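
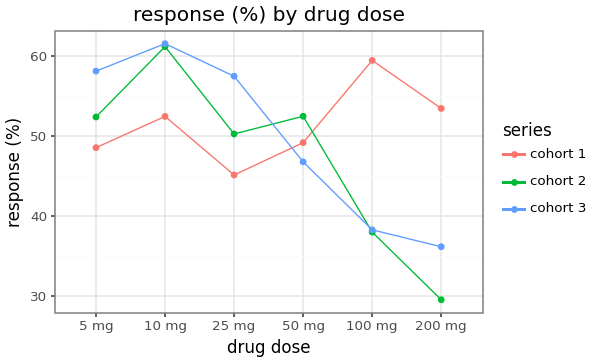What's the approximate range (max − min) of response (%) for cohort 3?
≈ 25

Max 10 mg ≈ 60, min 200 mg ≈ 35; range ≈ 25.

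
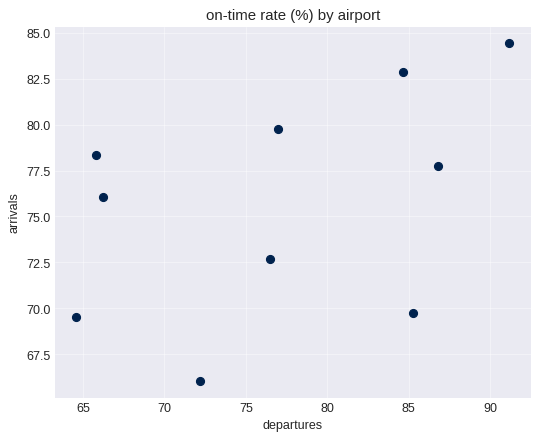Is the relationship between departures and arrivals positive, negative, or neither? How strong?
Points are positively correlated; moderate (|r| ≈ 0.5).

positive, moderate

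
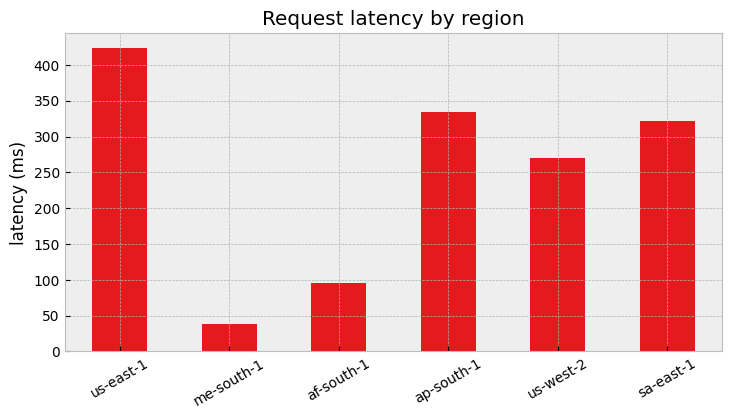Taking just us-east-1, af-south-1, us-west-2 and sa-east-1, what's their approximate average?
(400 + 100 + 250 + 300) / 4 ≈ 262.

≈ 262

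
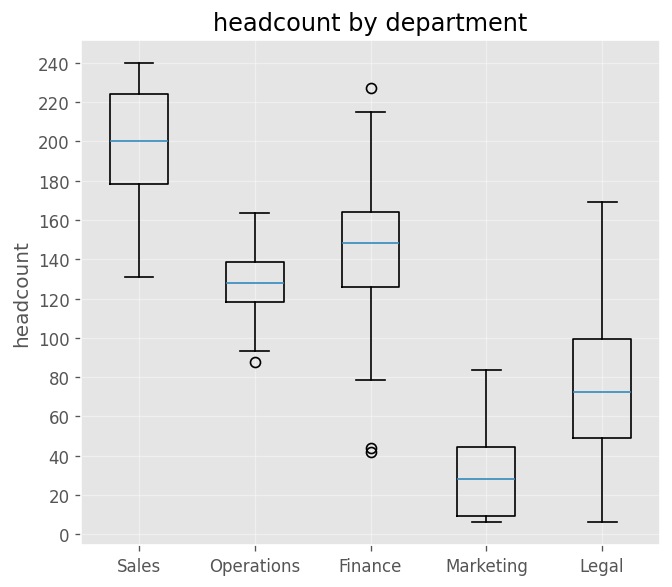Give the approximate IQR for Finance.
Q3 ≈ 160, Q1 ≈ 120; IQR ≈ 40.

≈ 40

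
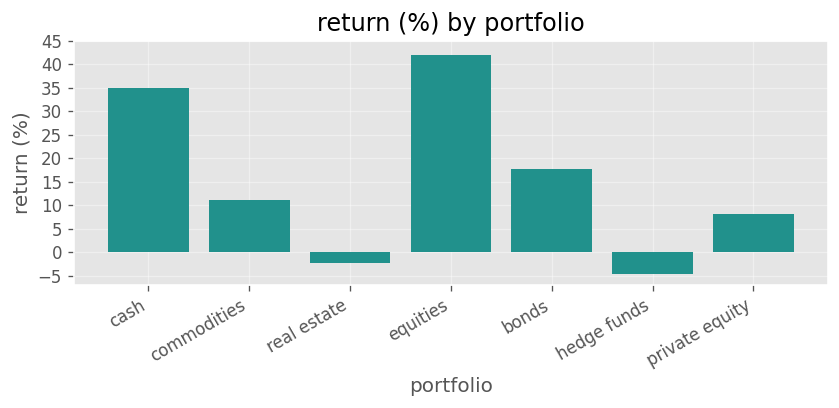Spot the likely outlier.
equities ≈ 40; the rest sit between ≈ -5 and ≈ 35.

equities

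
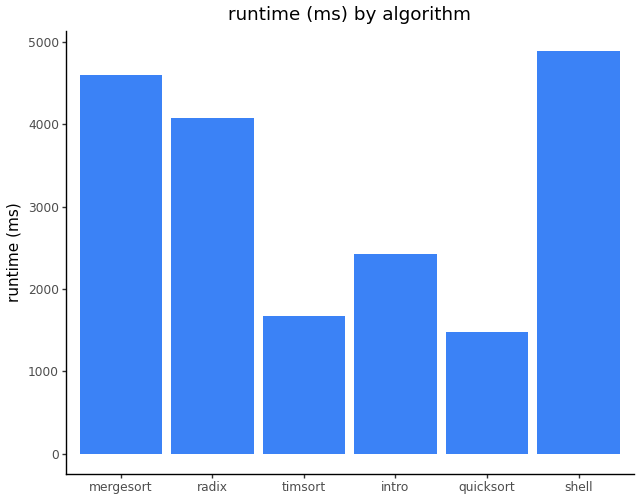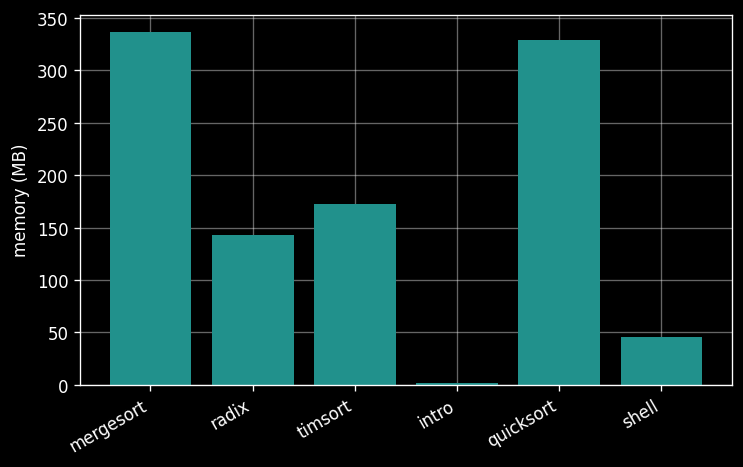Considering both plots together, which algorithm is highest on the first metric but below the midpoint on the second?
shell

Chart 2 median memory (MB) ≈ 150; below-median algorithms: radix, intro, shell. Among those, shell has the highest runtime (ms) (≈ 5000).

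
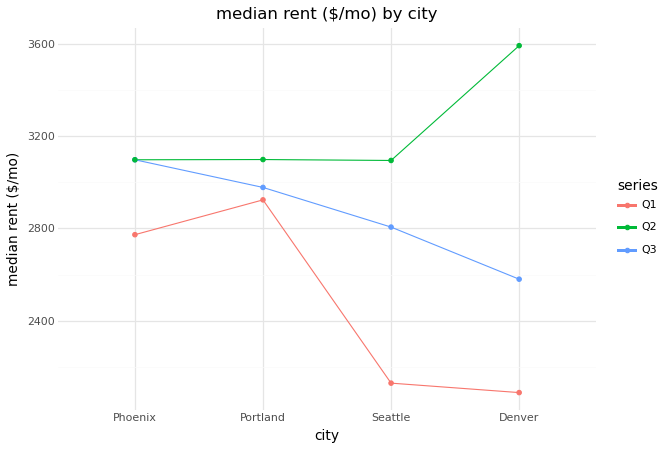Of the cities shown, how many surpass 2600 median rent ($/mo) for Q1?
Above 2600: Phoenix, Portland.

2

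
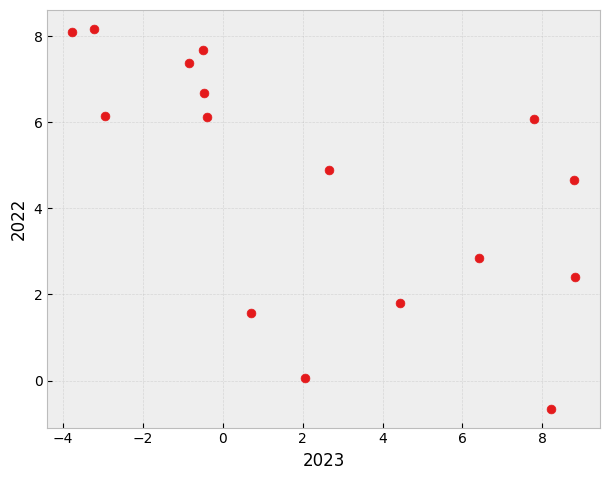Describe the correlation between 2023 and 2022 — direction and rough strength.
Points are negatively correlated; moderate (|r| ≈ 0.6).

negative, moderate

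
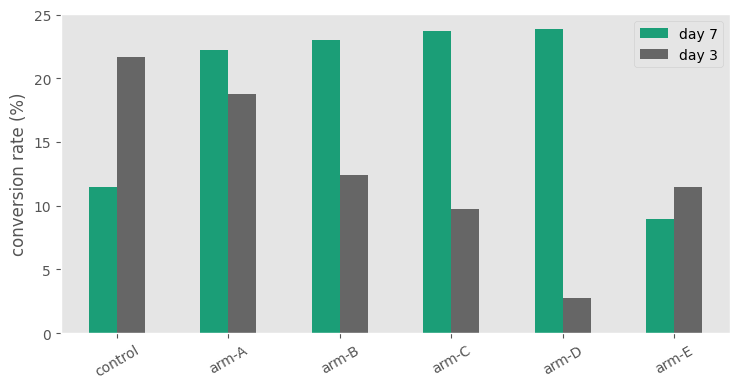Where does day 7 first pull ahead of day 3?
control: day 7 ≈ 12 vs day 3 ≈ 22 (not yet); arm-A: day 7 ≈ 22 vs day 3 ≈ 18 (first crossover).

arm-A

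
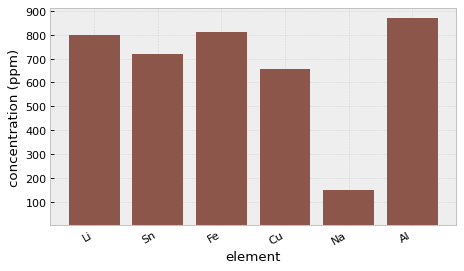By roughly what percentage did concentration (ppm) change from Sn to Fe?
≈ +14.3%

Sn ≈ 700, Fe ≈ 800; (800 − 700) / 700 ≈ +14.3%.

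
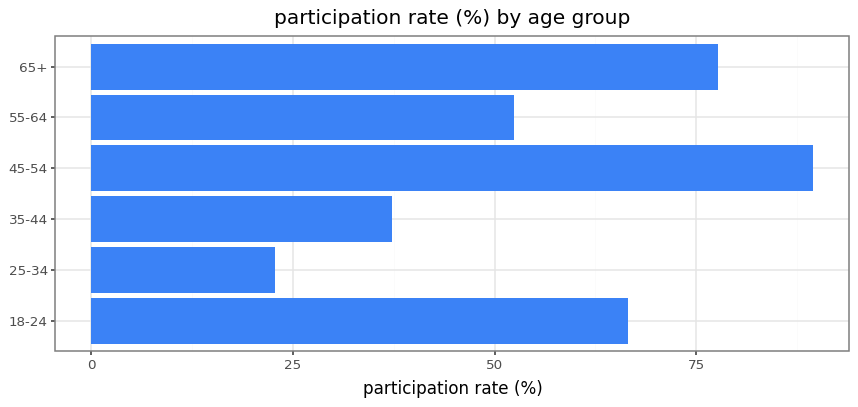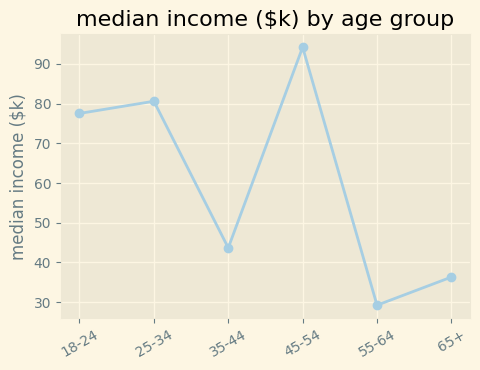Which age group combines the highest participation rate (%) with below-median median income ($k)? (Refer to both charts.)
Chart 2 median median income ($k) ≈ 60; below-median age groups: 35-44, 55-64, 65+. Among those, 65+ has the highest participation rate (%) (≈ 80).

65+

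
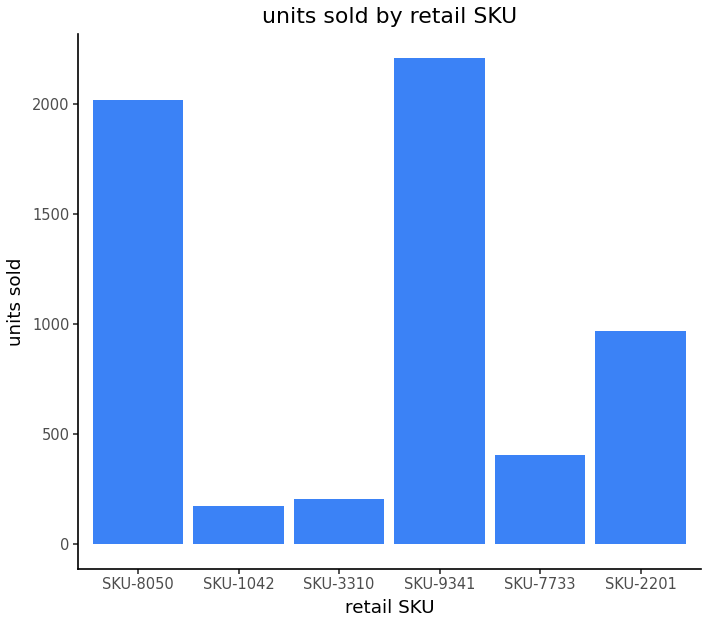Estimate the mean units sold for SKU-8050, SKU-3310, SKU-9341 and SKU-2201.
≈ 1350

(2000 + 200 + 2200 + 1000) / 4 ≈ 1350.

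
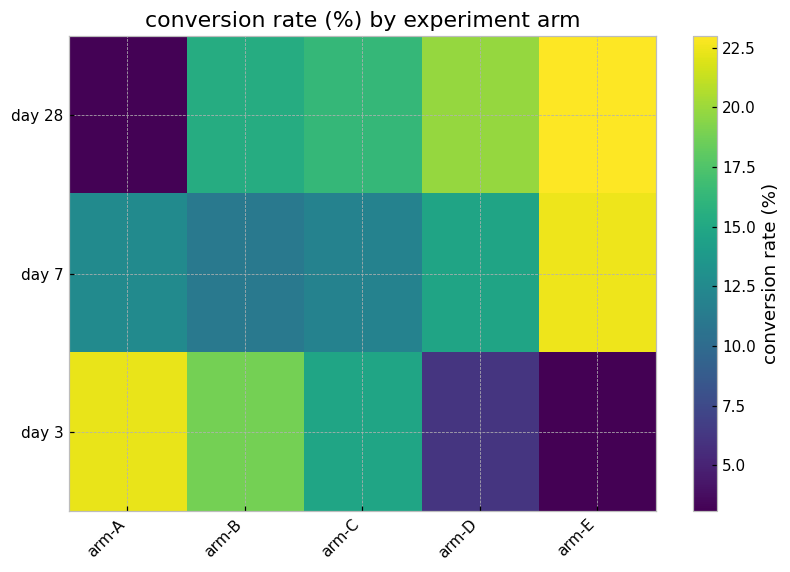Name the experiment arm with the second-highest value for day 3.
arm-B

Top 3 for day 3: arm-A ≈ 22, arm-B ≈ 18, arm-C ≈ 14.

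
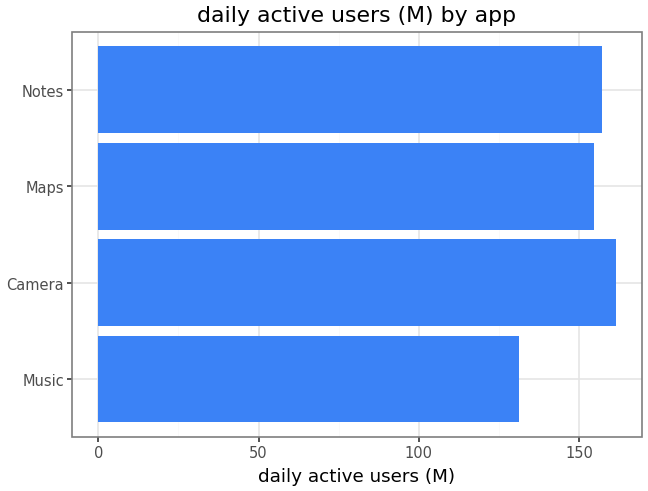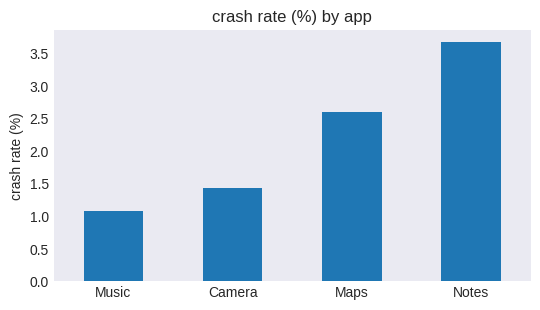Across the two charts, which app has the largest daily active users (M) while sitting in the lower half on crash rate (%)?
Chart 2 median crash rate (%) ≈ 2; below-median apps: Music, Camera. Among those, Camera has the highest daily active users (M) (≈ 160).

Camera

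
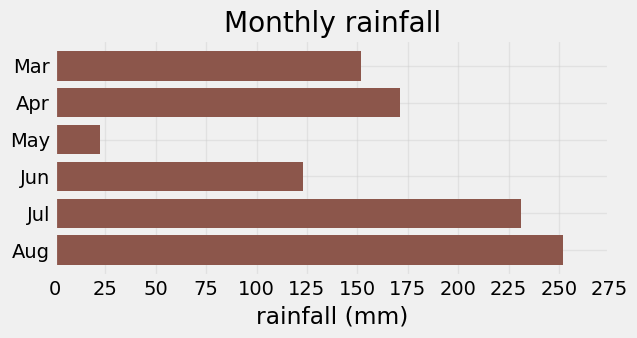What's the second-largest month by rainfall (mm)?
Top 3: Aug ≈ 250, Jul ≈ 225, Apr ≈ 175.

Jul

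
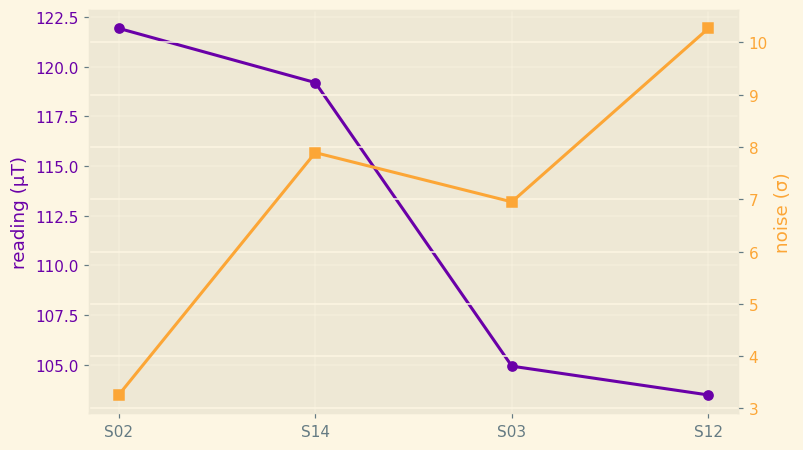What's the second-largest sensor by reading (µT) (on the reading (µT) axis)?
S14

Top 3 (on the reading (µT) axis): S02 ≈ 122, S14 ≈ 120, S03 ≈ 104.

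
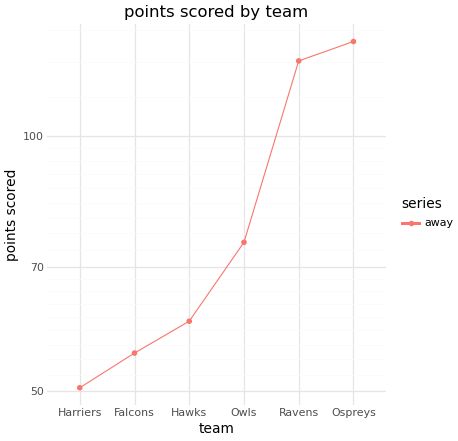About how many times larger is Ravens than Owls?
Ravens ≈ 120, Owls ≈ 70; 120/70 ≈ 1.71.

≈ 1.71×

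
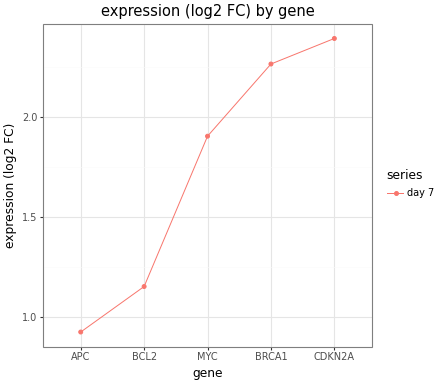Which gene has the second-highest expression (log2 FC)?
Top 3: CDKN2A ≈ 2.4, BRCA1 ≈ 2.2, MYC ≈ 2.0.

BRCA1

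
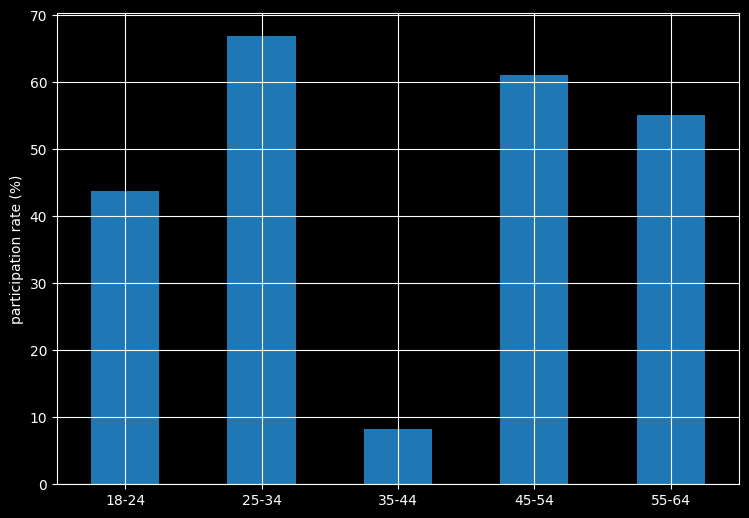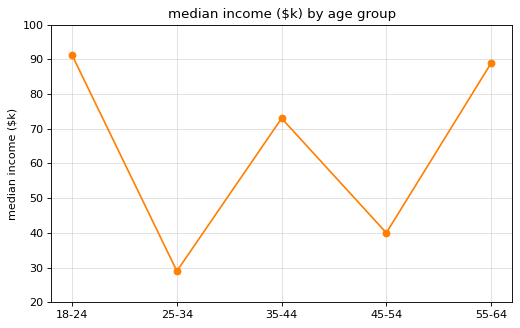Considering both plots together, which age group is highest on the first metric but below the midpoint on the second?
25-34

Chart 2 median median income ($k) ≈ 70; below-median age groups: 25-34, 45-54. Among those, 25-34 has the highest participation rate (%) (≈ 70).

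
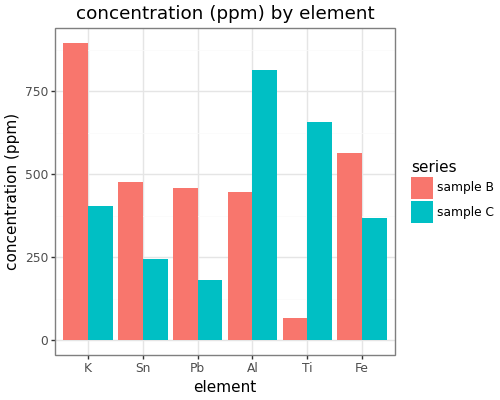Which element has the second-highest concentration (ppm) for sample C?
Top 3 for sample C: Al ≈ 800, Ti ≈ 700, K ≈ 400.

Ti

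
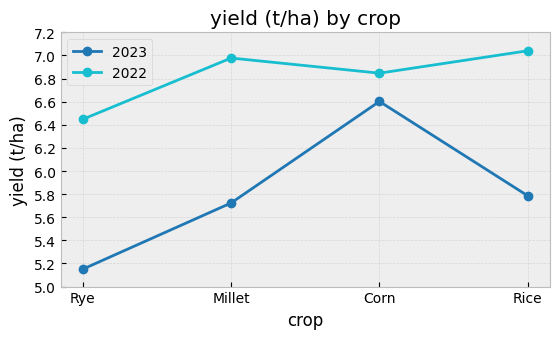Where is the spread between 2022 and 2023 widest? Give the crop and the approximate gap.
Rye, ≈ 1.2 t/ha

Rye: 2022 ≈ 6.4, 2023 ≈ 5.2 → gap ≈ 1.2. Next-largest (Rice) is only ≈ 1.2.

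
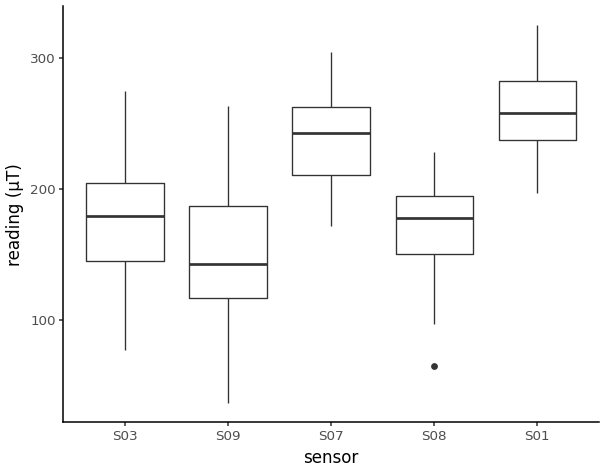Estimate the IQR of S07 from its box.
Q3 ≈ 260, Q1 ≈ 210; IQR ≈ 50.

≈ 50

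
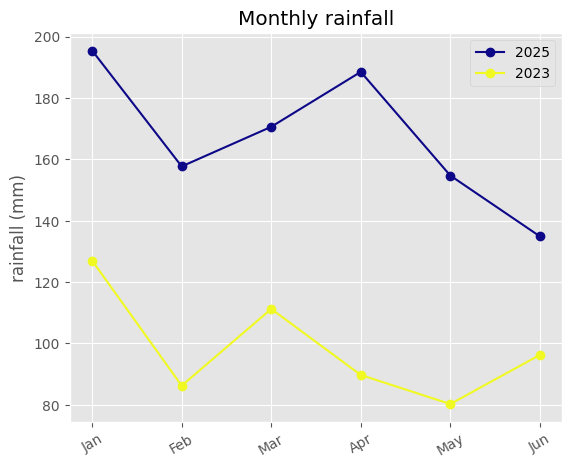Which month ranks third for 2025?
Top 4 for 2025: Jan ≈ 200, Apr ≈ 190, Mar ≈ 170, Feb ≈ 160.

Mar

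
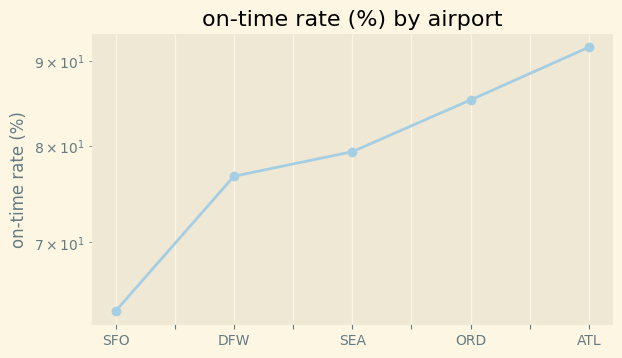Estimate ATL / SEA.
ATL ≈ 90, SEA ≈ 80; 90/80 ≈ 1.12.

≈ 1.12×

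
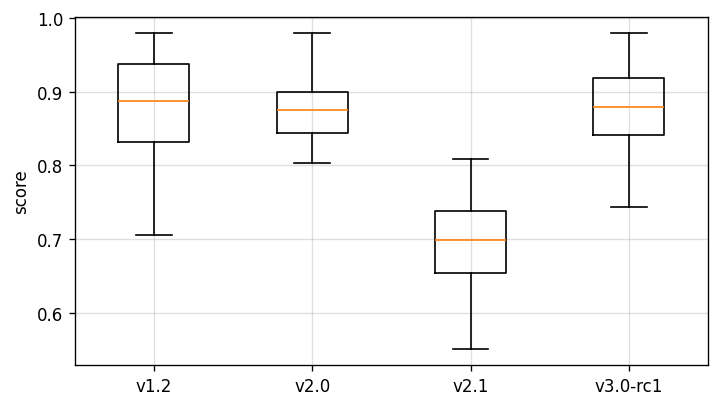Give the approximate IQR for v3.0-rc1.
Q3 ≈ 0.92, Q1 ≈ 0.84; IQR ≈ 0.08.

≈ 0.08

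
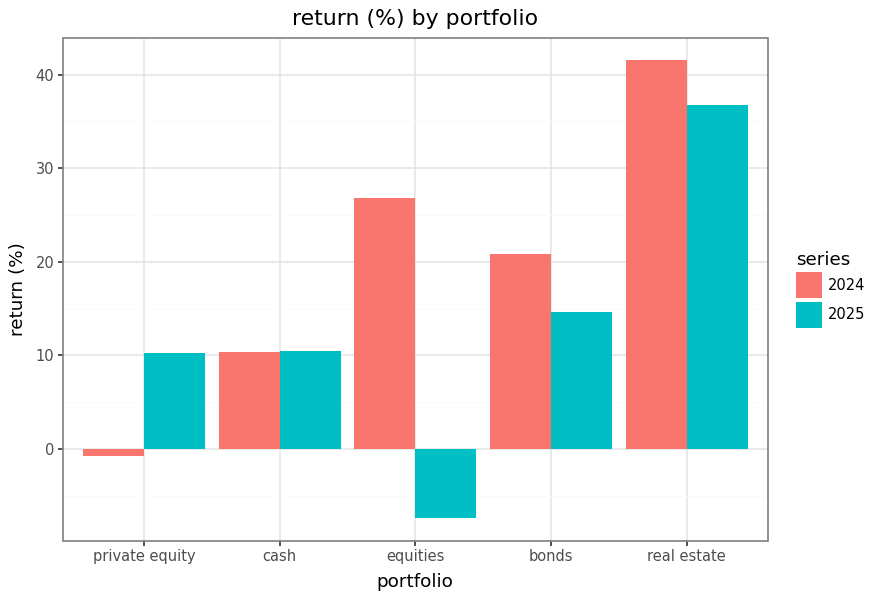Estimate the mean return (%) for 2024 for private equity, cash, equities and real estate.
(0 + 10 + 25 + 40) / 4 ≈ 19.

≈ 19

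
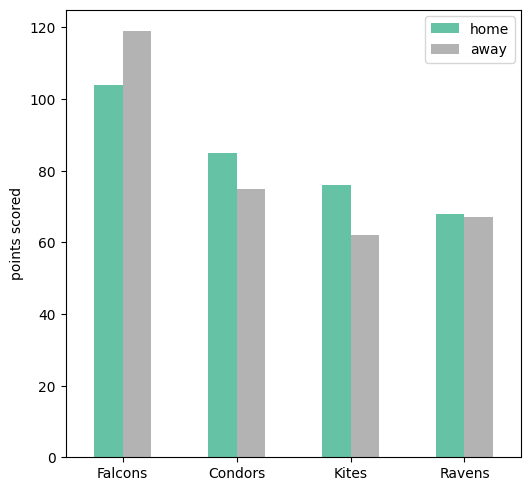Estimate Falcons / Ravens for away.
Falcons ≈ 120, Ravens ≈ 70; 120/70 ≈ 1.71.

≈ 1.71×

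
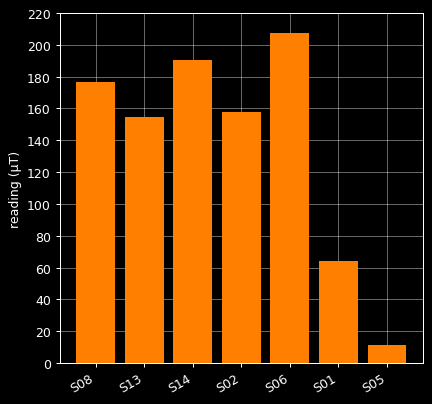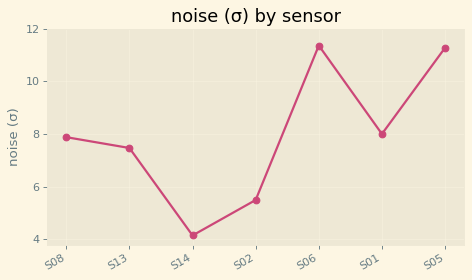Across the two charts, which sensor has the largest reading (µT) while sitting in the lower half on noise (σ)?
S14

Chart 2 median noise (σ) ≈ 8; below-median sensors: S13, S14, S02. Among those, S14 has the highest reading (µT) (≈ 200).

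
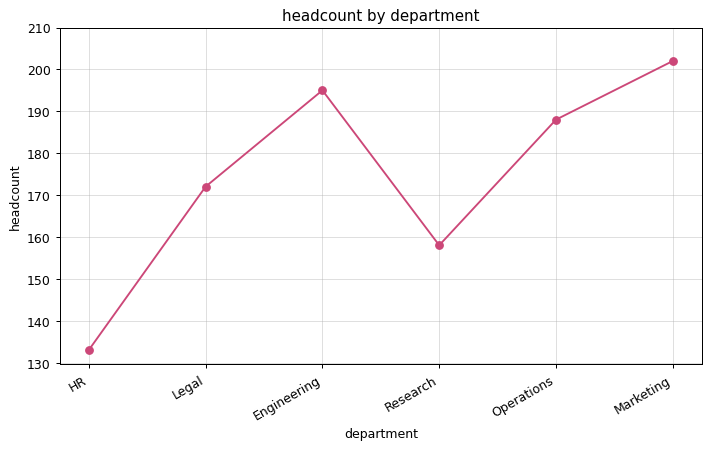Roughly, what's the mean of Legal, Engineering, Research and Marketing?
(170 + 200 + 160 + 200) / 4 ≈ 182.

≈ 182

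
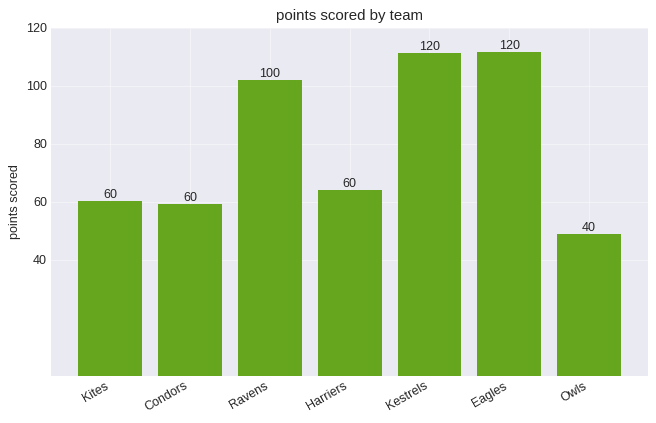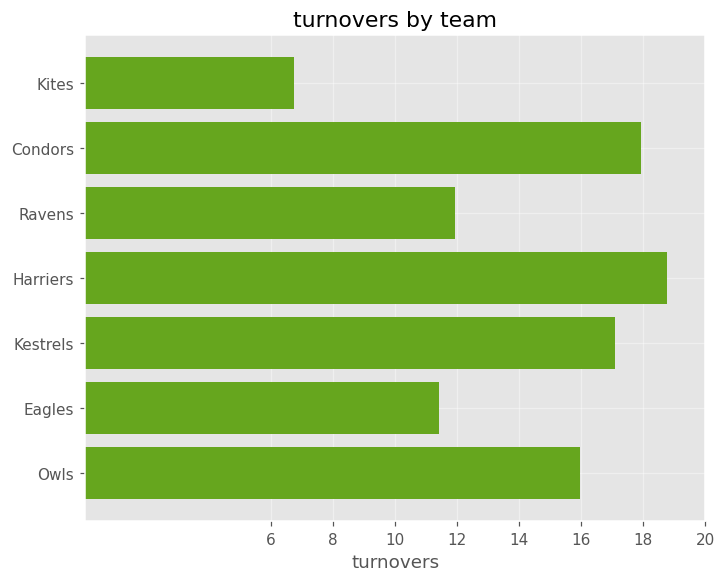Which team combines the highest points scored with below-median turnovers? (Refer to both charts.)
Chart 2 median turnovers ≈ 16; below-median teams: Kites, Ravens, Eagles. Among those, Eagles has the highest points scored (≈ 120).

Eagles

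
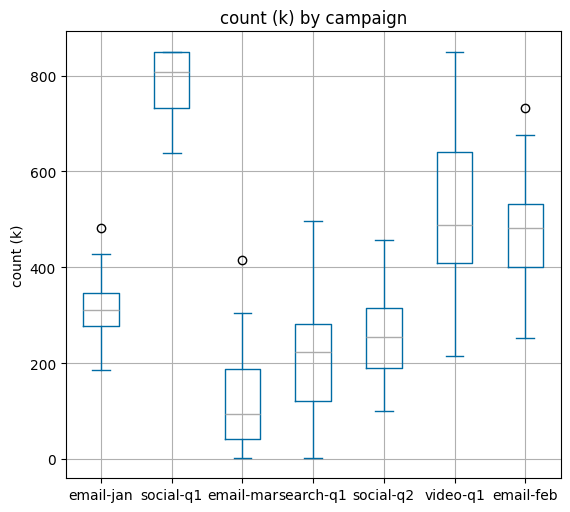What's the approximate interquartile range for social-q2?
≈ 100

Q3 ≈ 300, Q1 ≈ 200; IQR ≈ 100.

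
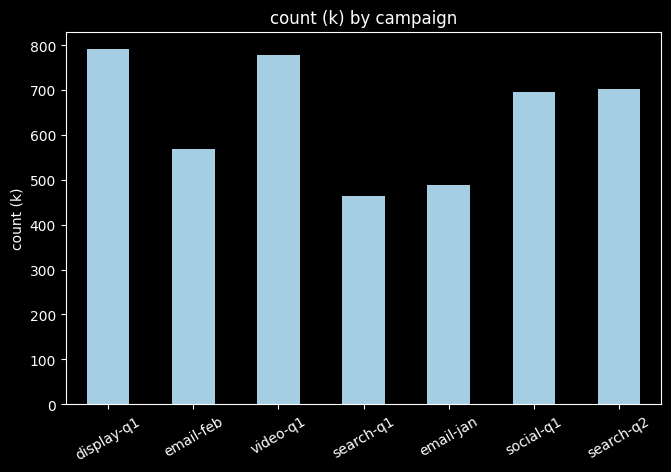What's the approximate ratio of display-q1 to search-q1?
≈ 1.6×

display-q1 ≈ 800, search-q1 ≈ 500; 800/500 ≈ 1.6.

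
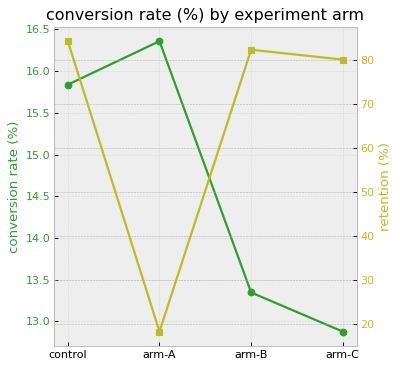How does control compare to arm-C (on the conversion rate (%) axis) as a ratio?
≈ 1.23×

control ≈ 16.0, arm-C ≈ 13.0; 16.0/13.0 ≈ 1.23.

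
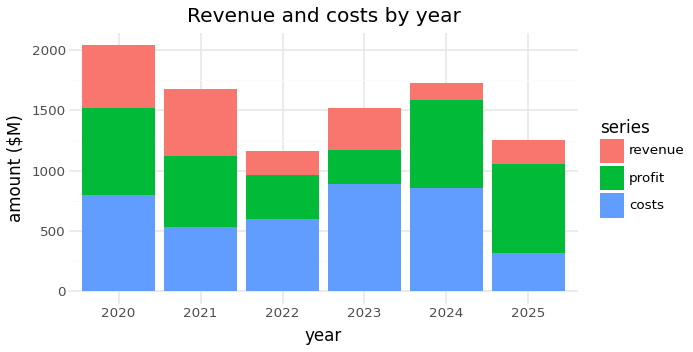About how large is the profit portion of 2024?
profit top ≈ 1600, bottom ≈ 800; segment ≈ 800.

≈ 800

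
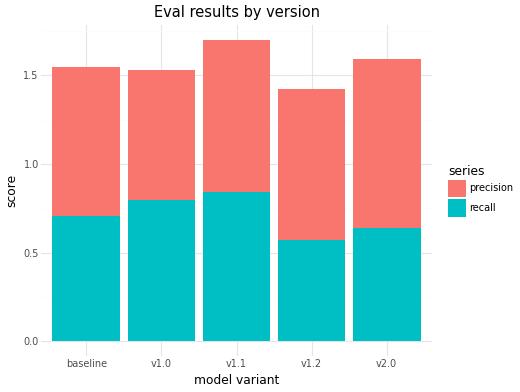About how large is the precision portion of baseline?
precision top ≈ 1.6, bottom ≈ 0.8; segment ≈ 0.8.

≈ 0.8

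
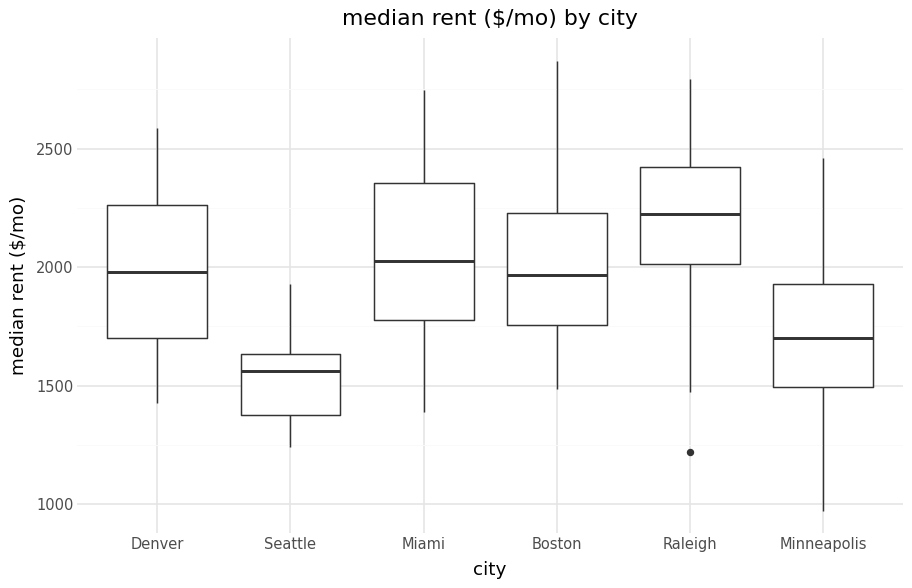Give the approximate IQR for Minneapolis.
≈ 400

Q3 ≈ 1900, Q1 ≈ 1500; IQR ≈ 400.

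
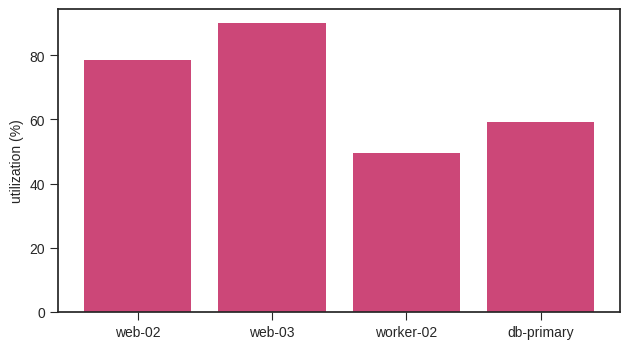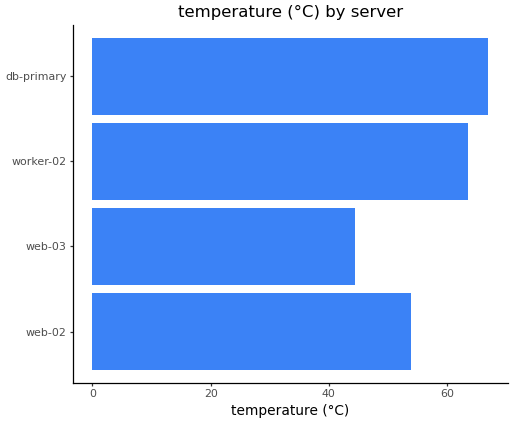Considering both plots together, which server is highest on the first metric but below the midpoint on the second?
web-03

Chart 2 median temperature (°C) ≈ 60; below-median servers: web-02, web-03. Among those, web-03 has the highest utilization (%) (≈ 90).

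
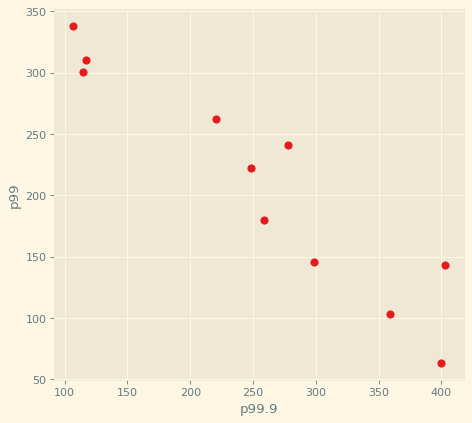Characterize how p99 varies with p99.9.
negative, strong

Points are negatively correlated; strong (|r| ≈ 0.9).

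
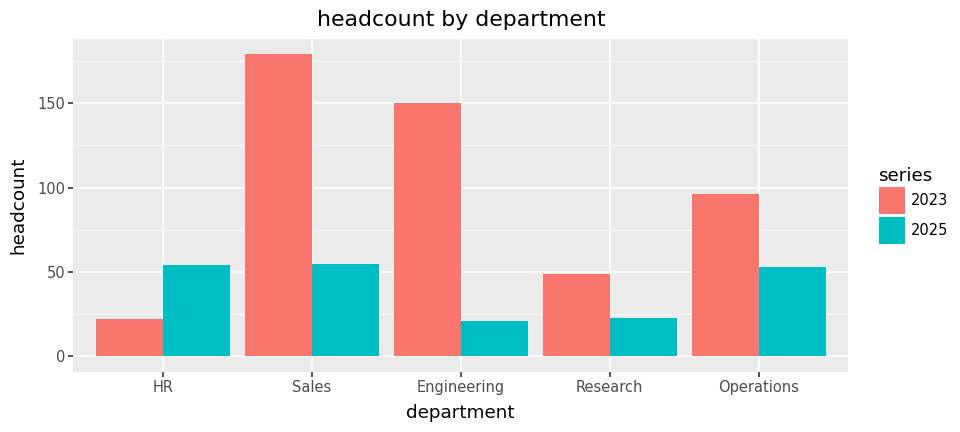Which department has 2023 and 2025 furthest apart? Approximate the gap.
Engineering, ≈ 140

Engineering: 2023 ≈ 160, 2025 ≈ 20 → gap ≈ 140. Next-largest (Sales) is only ≈ 120.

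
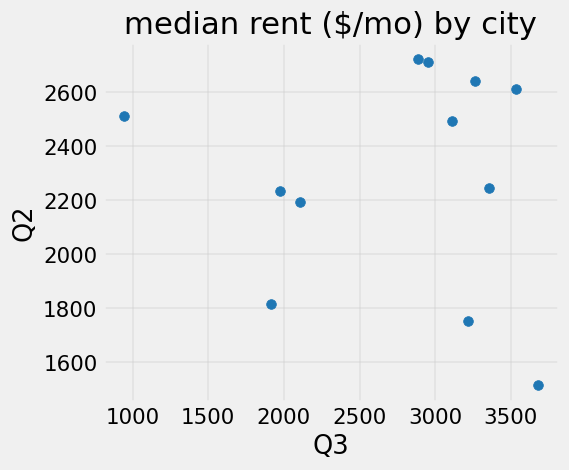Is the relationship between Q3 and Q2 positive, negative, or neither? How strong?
no clear correlation

Points are roughly uncorrelated; weak (|r| ≈ 0.1).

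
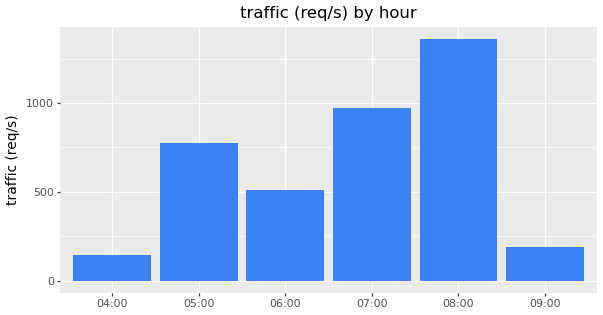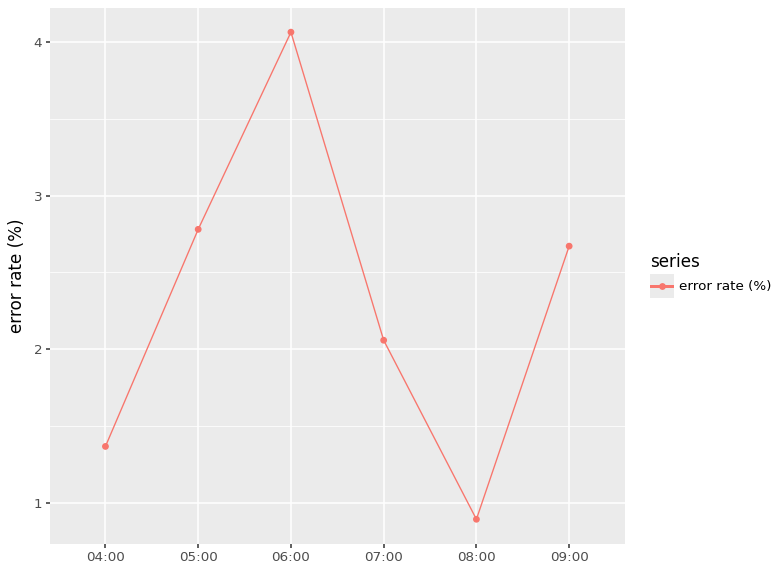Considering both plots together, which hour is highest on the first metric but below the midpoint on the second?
Chart 2 median error rate (%) ≈ 2.5; below-median hours: 04:00, 07:00, 08:00. Among those, 08:00 has the highest traffic (req/s) (≈ 1400).

08:00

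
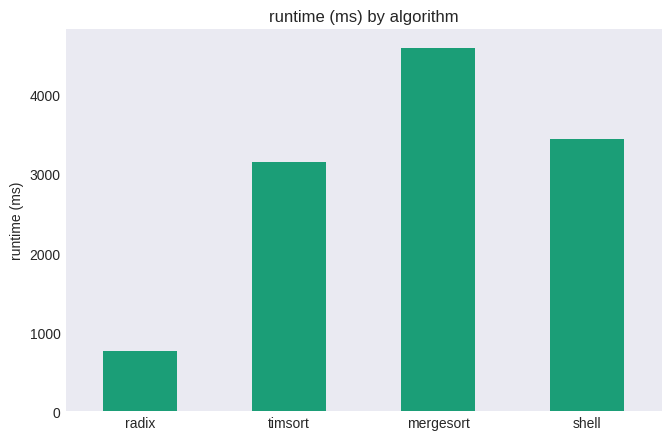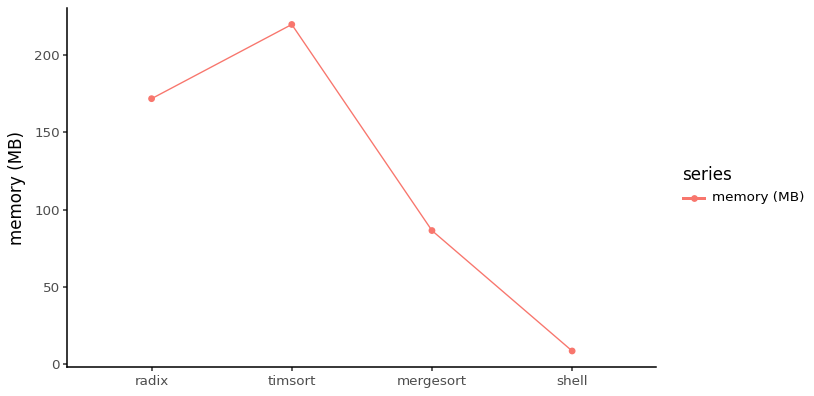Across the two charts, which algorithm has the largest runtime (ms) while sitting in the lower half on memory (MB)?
Chart 2 median memory (MB) ≈ 125; below-median algorithms: mergesort, shell. Among those, mergesort has the highest runtime (ms) (≈ 4500).

mergesort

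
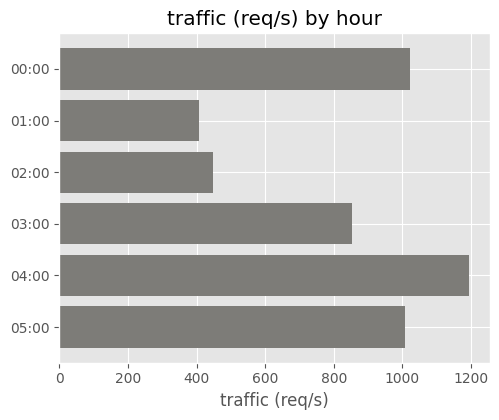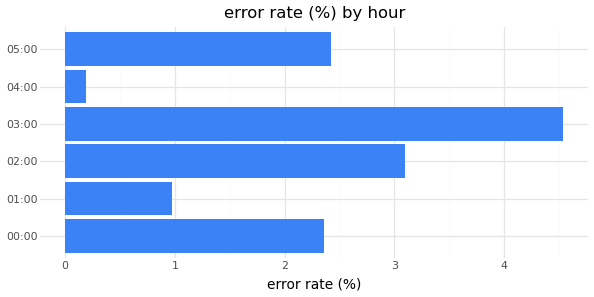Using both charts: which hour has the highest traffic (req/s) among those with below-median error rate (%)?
Chart 2 median error rate (%) ≈ 2.5; below-median hours: 00:00, 01:00, 04:00. Among those, 04:00 has the highest traffic (req/s) (≈ 1200).

04:00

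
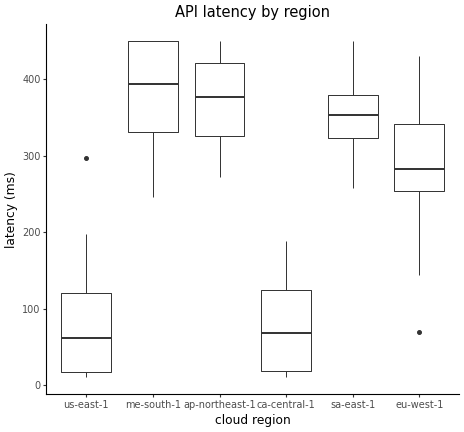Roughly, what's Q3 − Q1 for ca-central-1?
Q3 ≈ 100, Q1 ≈ 0; IQR ≈ 100.

≈ 100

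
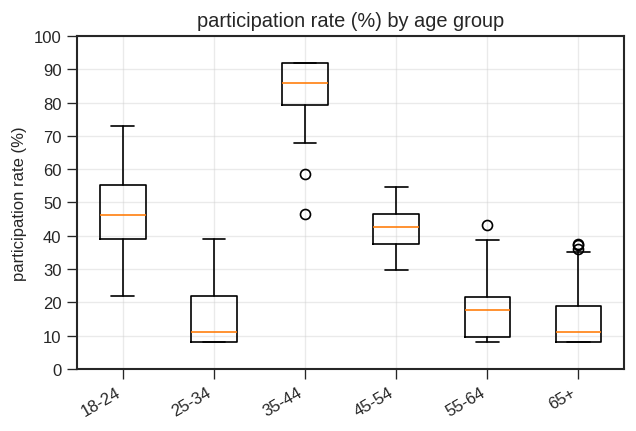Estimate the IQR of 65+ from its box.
≈ 10

Q3 ≈ 20, Q1 ≈ 10; IQR ≈ 10.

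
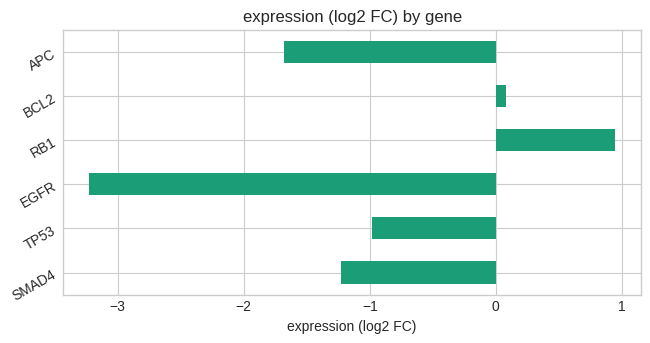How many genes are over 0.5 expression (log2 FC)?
Above 0.5: RB1.

1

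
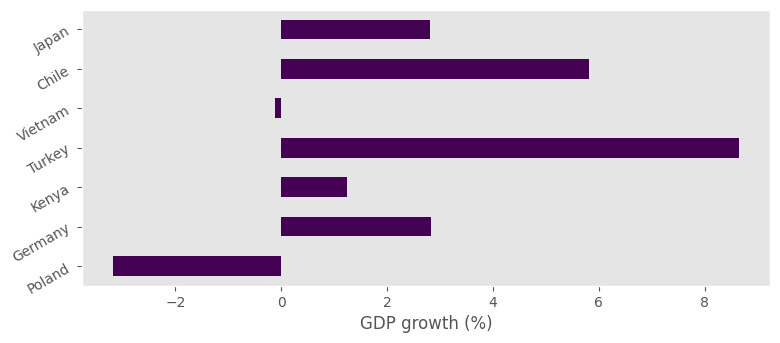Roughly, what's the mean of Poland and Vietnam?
≈ -2

(-3 + 0) / 2 ≈ -2.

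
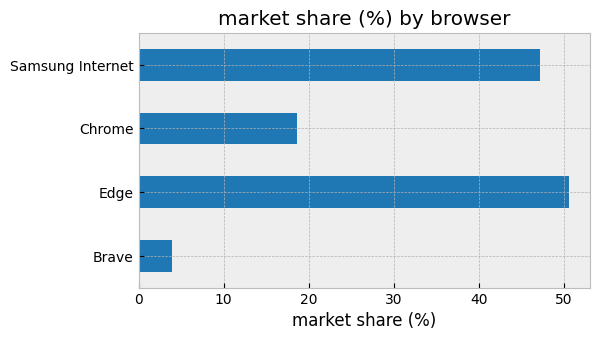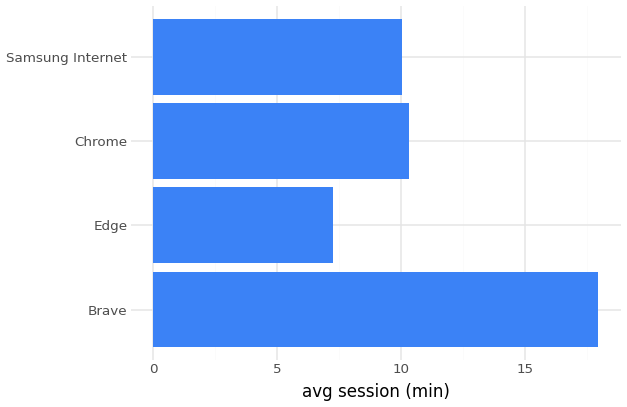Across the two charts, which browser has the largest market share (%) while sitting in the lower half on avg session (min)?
Edge

Chart 2 median avg session (min) ≈ 10; below-median browsers: Edge, Samsung Internet. Among those, Edge has the highest market share (%) (≈ 50).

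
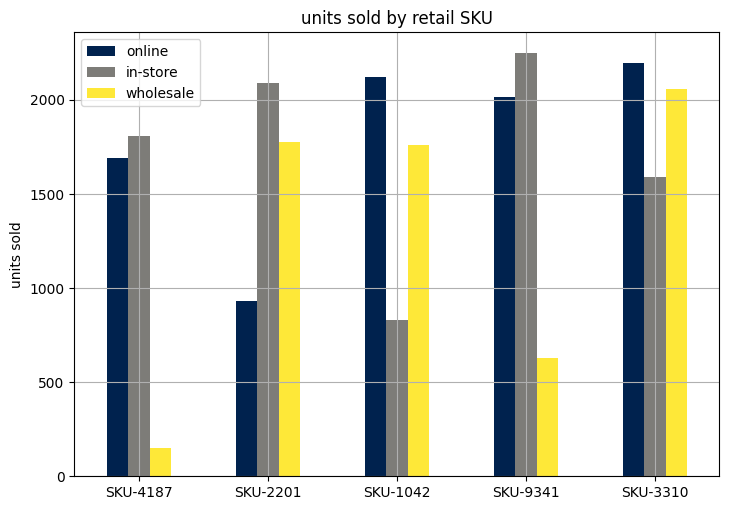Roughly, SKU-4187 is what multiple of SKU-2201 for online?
SKU-4187 ≈ 1600, SKU-2201 ≈ 1000; 1600/1000 ≈ 1.6.

≈ 1.6×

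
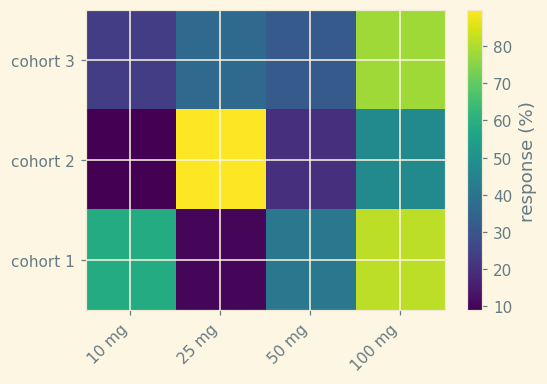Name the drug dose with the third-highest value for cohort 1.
Top 4 for cohort 1: 100 mg ≈ 80, 10 mg ≈ 60, 50 mg ≈ 40, 25 mg ≈ 10.

50 mg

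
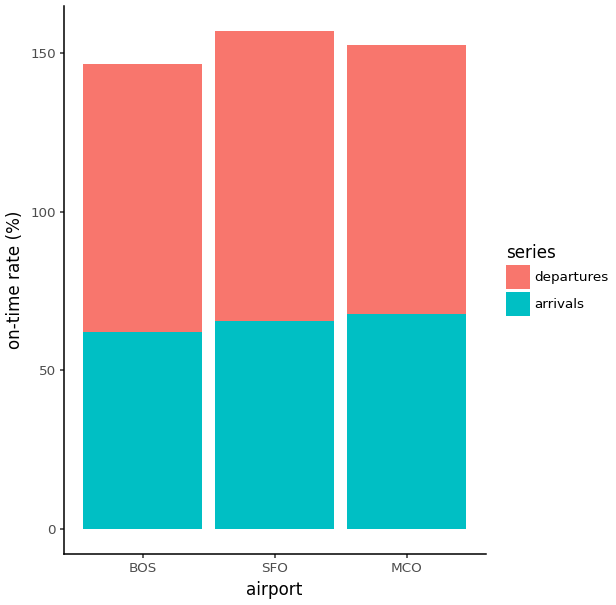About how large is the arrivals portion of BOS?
≈ 60

arrivals top ≈ 60, bottom ≈ 0; segment ≈ 60.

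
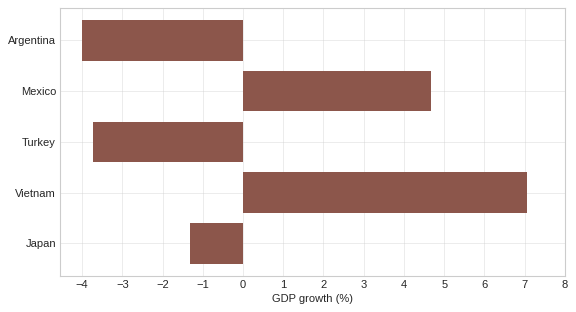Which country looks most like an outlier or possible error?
Vietnam ≈ 7; the rest sit between ≈ -4 and ≈ 5.

Vietnam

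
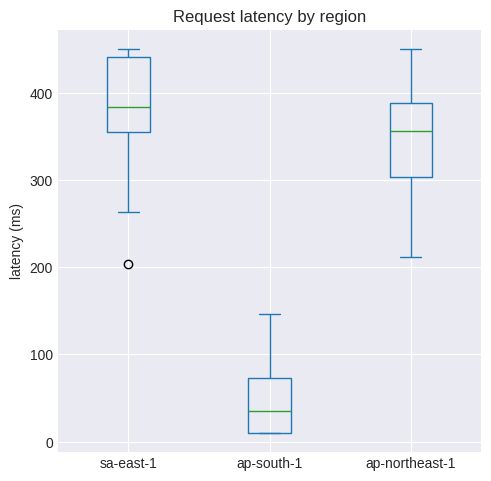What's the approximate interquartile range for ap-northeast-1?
≈ 100

Q3 ≈ 400, Q1 ≈ 300; IQR ≈ 100.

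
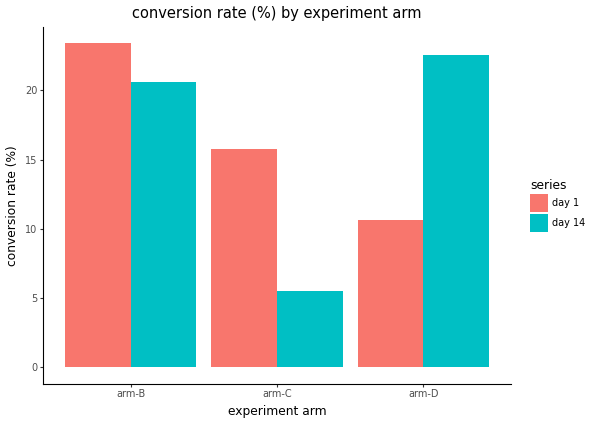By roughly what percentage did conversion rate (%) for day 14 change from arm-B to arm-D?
≈ +10%

arm-B ≈ 20, arm-D ≈ 22; (22 − 20) / 20 ≈ +10%.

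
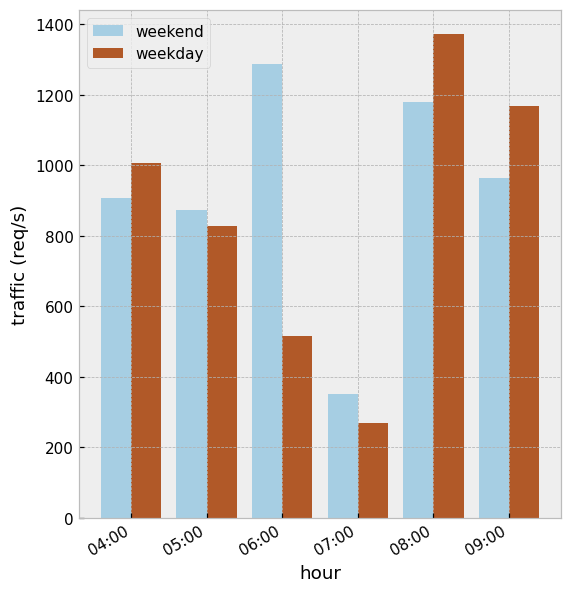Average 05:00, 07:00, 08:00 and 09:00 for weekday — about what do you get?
(800 + 200 + 1400 + 1200) / 4 ≈ 900.

≈ 900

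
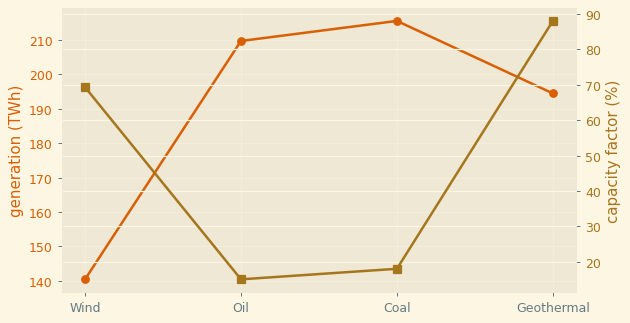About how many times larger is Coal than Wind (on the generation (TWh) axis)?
≈ 1.57×

Coal ≈ 220, Wind ≈ 140; 220/140 ≈ 1.57.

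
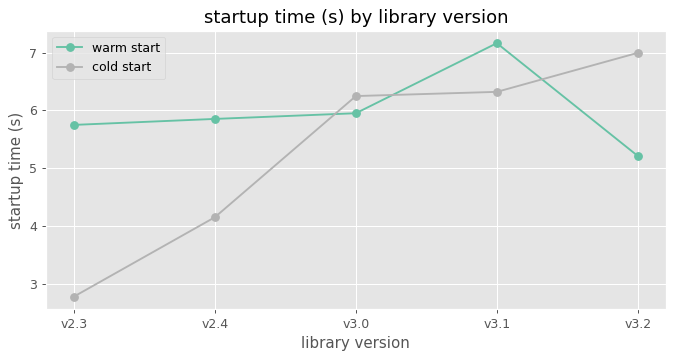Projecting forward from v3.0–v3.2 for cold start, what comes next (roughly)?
Last three: 6.0, 6.5, 7.0 → slope ≈ 0.5/step → next ≈ 7.5.

≈ 7.5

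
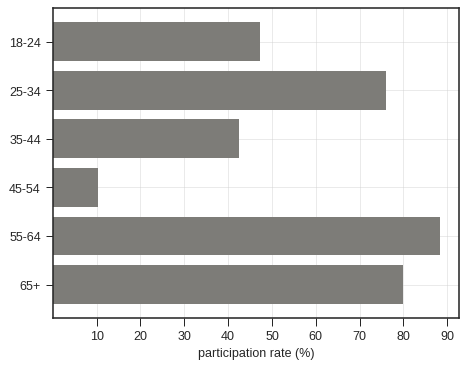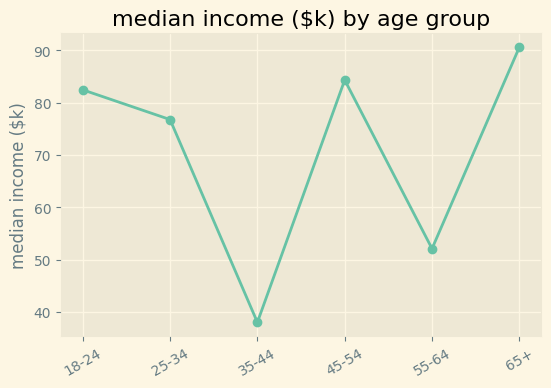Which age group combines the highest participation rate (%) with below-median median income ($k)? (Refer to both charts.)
Chart 2 median median income ($k) ≈ 80; below-median age groups: 25-34, 35-44, 55-64. Among those, 55-64 has the highest participation rate (%) (≈ 90).

55-64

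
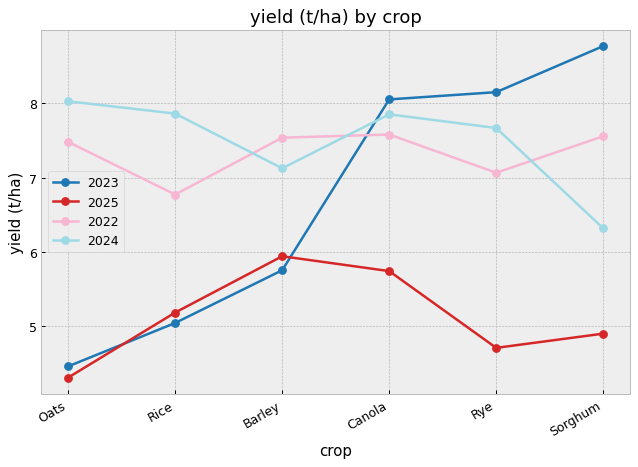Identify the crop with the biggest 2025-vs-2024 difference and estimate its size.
Oats, ≈ 3.5 t/ha

Oats: 2025 ≈ 4.5, 2024 ≈ 8.0 → gap ≈ 3.5. Next-largest (Rye) is only ≈ 3.0.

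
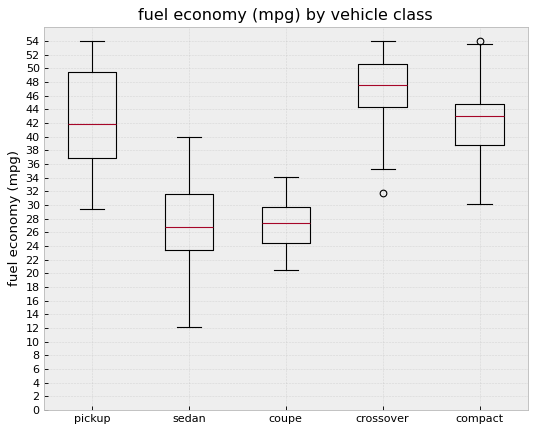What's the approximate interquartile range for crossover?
≈ 6

Q3 ≈ 50, Q1 ≈ 44; IQR ≈ 6.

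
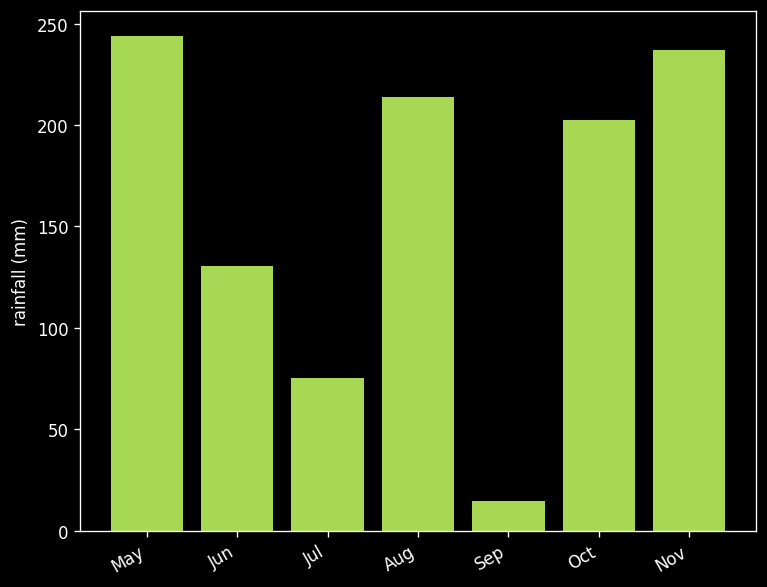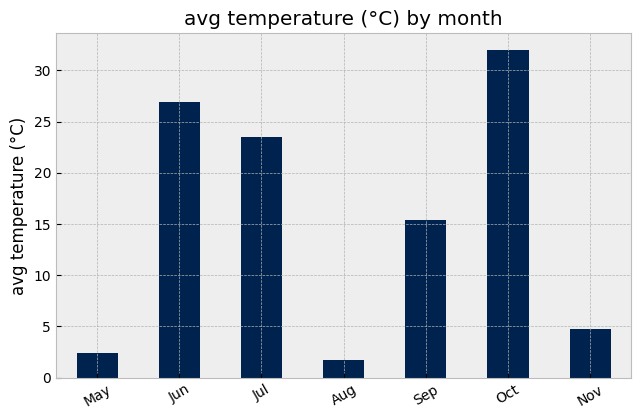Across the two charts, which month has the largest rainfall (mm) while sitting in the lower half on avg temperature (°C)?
May

Chart 2 median avg temperature (°C) ≈ 15; below-median months: May, Aug, Nov. Among those, May has the highest rainfall (mm) (≈ 250).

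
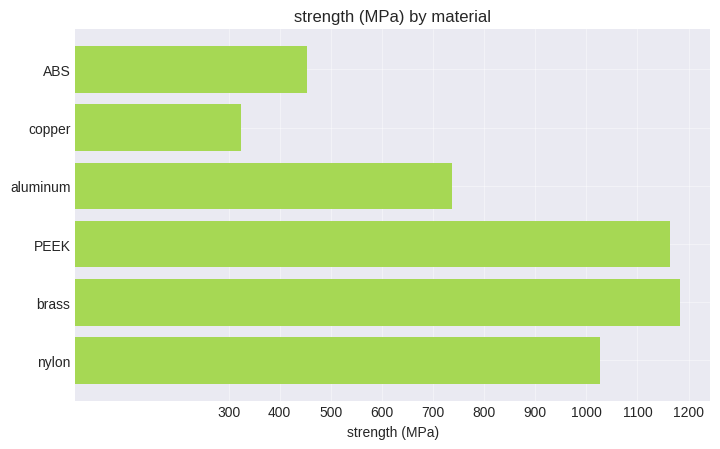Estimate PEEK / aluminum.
≈ 1.71×

PEEK ≈ 1200, aluminum ≈ 700; 1200/700 ≈ 1.71.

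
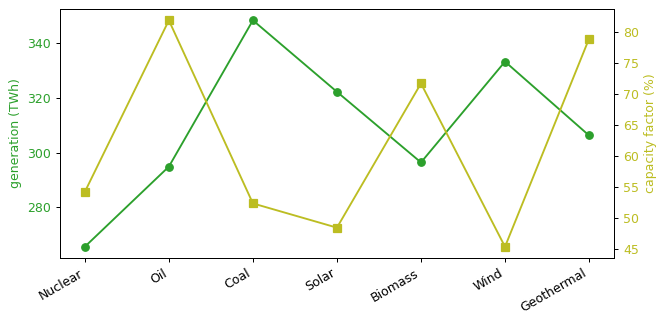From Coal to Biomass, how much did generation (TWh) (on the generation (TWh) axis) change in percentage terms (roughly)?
Coal ≈ 350, Biomass ≈ 300; (300 − 350) / 350 ≈ -14.3%.

≈ -14.3%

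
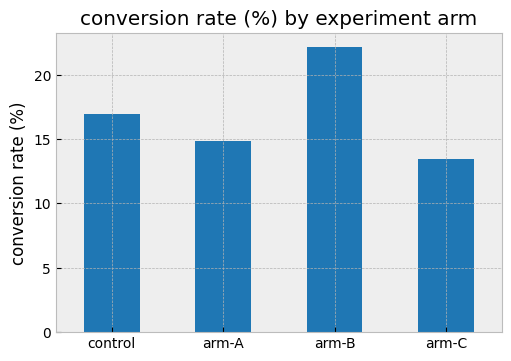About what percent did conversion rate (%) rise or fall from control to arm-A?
control ≈ 16, arm-A ≈ 14; (14 − 16) / 16 ≈ -12.5%.

≈ -12.5%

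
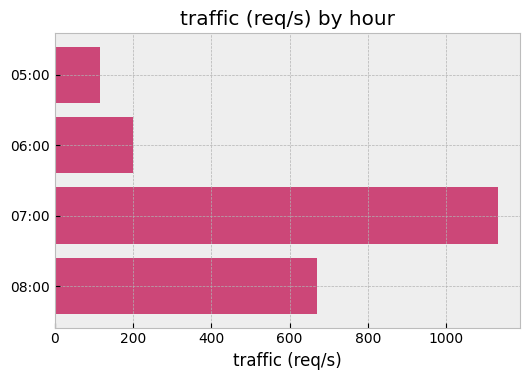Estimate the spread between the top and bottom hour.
Max 07:00 ≈ 1100, min 05:00 ≈ 100; range ≈ 1000.

≈ 1000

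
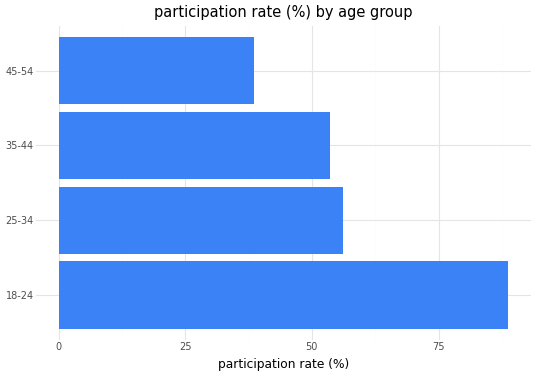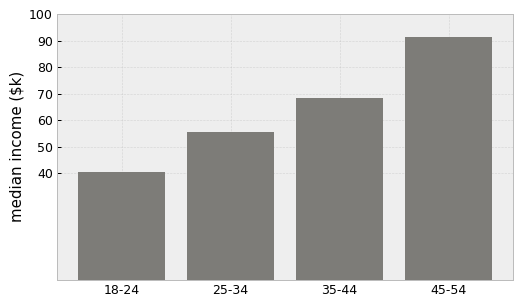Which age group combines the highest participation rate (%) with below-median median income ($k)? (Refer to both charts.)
18-24

Chart 2 median median income ($k) ≈ 60; below-median age groups: 18-24, 25-34. Among those, 18-24 has the highest participation rate (%) (≈ 90).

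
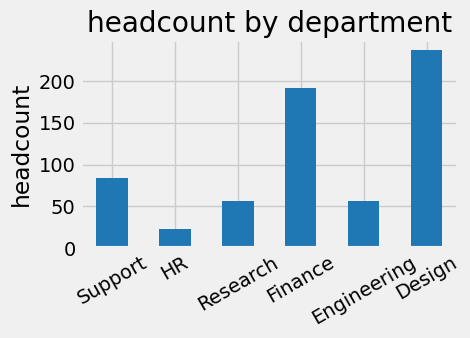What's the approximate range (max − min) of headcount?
Max Design ≈ 240, min HR ≈ 20; range ≈ 220.

≈ 220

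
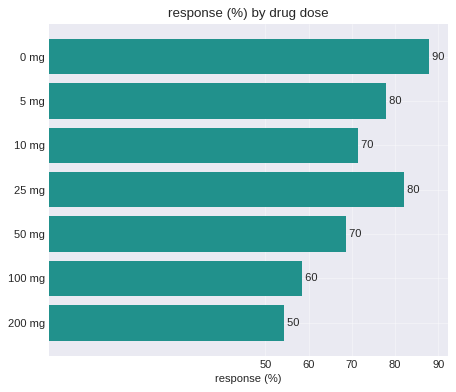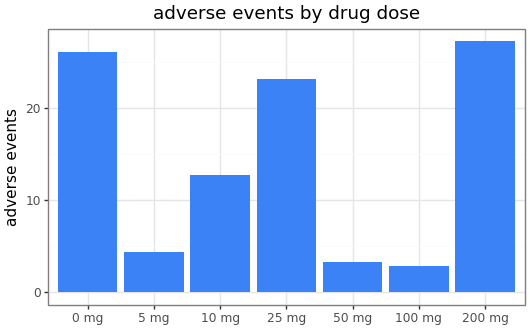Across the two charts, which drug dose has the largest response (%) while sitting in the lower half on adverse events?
Chart 2 median adverse events ≈ 15; below-median drug doses: 5 mg, 50 mg, 100 mg. Among those, 5 mg has the highest response (%) (≈ 80).

5 mg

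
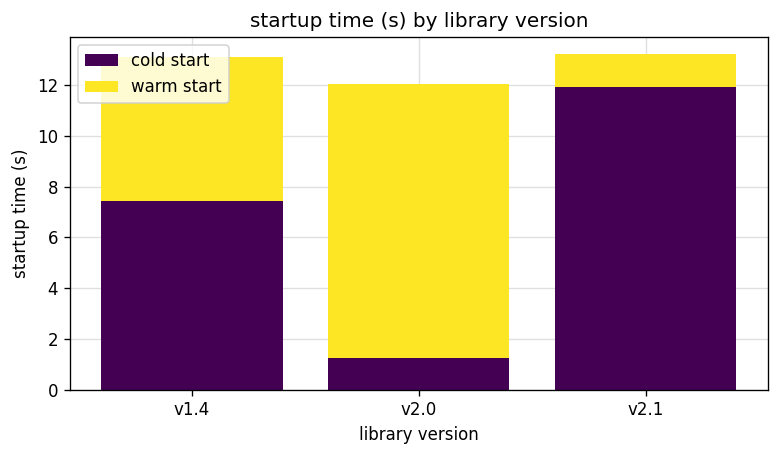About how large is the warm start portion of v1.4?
≈ 6

warm start top ≈ 14, bottom ≈ 8; segment ≈ 6.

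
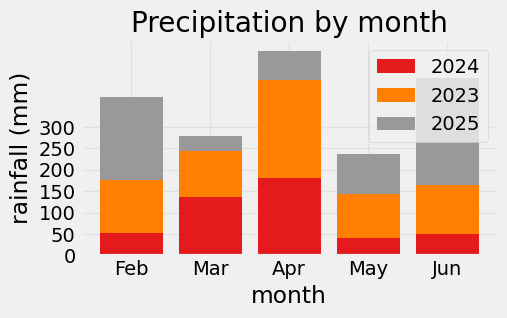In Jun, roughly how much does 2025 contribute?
2025 top ≈ 400, bottom ≈ 150; segment ≈ 250.

≈ 250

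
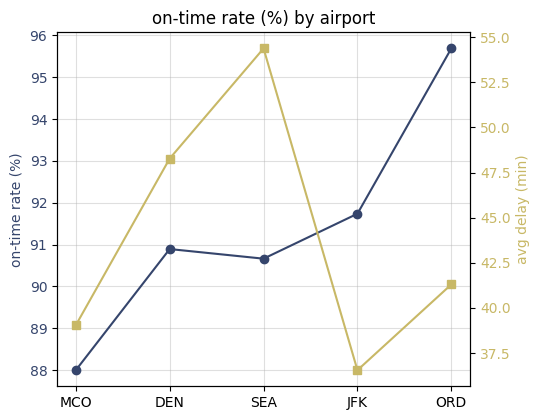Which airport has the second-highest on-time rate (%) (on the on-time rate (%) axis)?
Top 3 (on the on-time rate (%) axis): ORD ≈ 96, JFK ≈ 92, DEN ≈ 91.

JFK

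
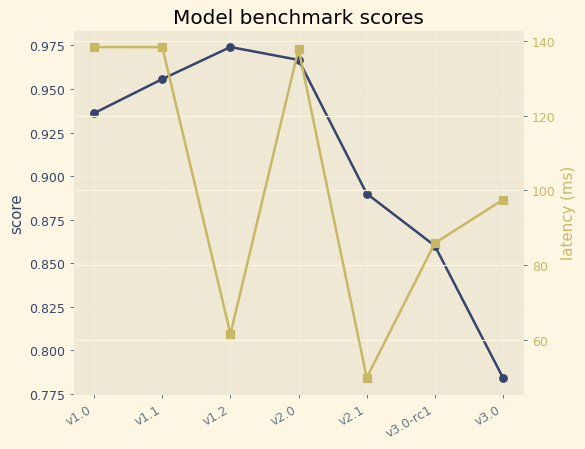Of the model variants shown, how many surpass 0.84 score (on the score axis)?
Above 0.84: v1.0, v1.1, v1.2, v2.0, v2.1, v3.0-rc1.

6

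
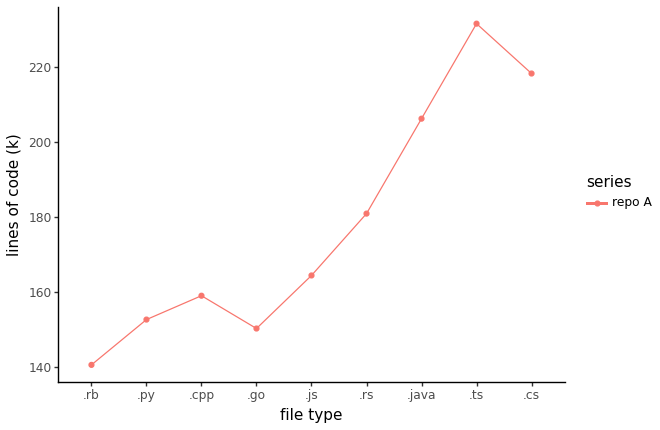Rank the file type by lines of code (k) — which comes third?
.java

Top 4: .ts ≈ 230, .cs ≈ 220, .java ≈ 210, .rs ≈ 180.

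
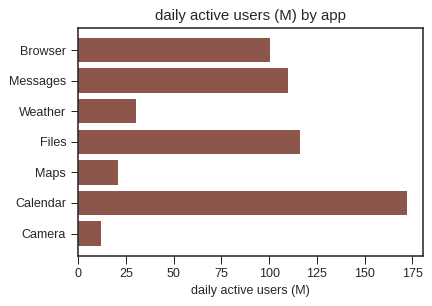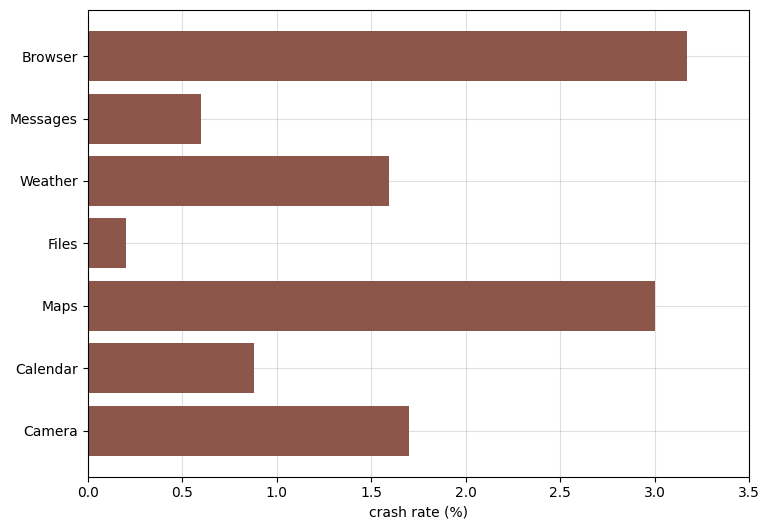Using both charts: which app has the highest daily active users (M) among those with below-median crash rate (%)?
Calendar

Chart 2 median crash rate (%) ≈ 1.5; below-median apps: Messages, Files, Calendar. Among those, Calendar has the highest daily active users (M) (≈ 180).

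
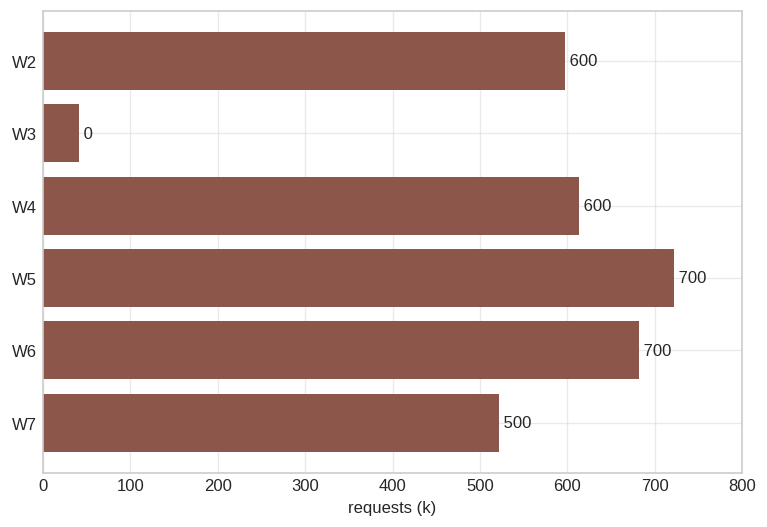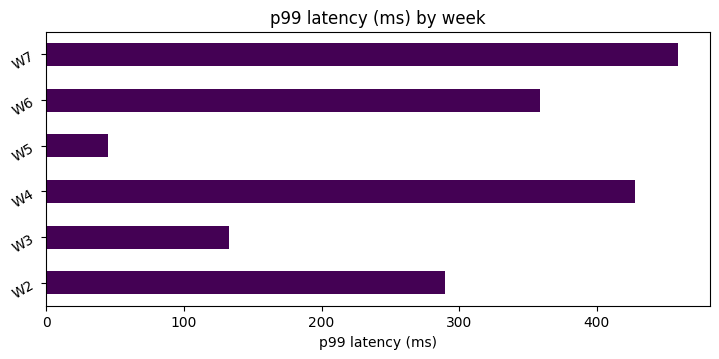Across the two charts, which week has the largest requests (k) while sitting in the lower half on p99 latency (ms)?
Chart 2 median p99 latency (ms) ≈ 300; below-median weeks: W2, W3, W5. Among those, W5 has the highest requests (k) (≈ 700).

W5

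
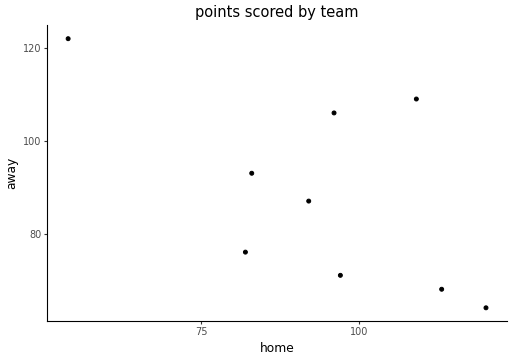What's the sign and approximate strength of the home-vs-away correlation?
negative, moderate

Points are negatively correlated; moderate (|r| ≈ 0.6).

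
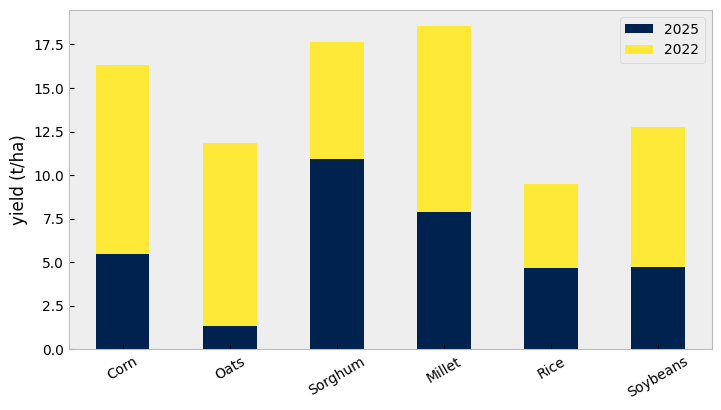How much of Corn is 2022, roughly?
≈ 10

2022 top ≈ 16, bottom ≈ 6; segment ≈ 10.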